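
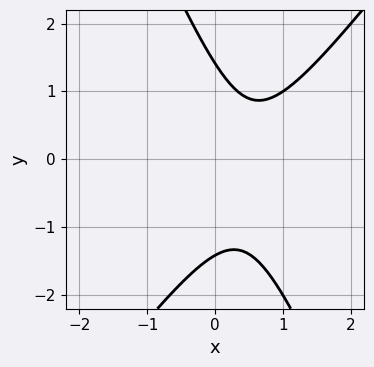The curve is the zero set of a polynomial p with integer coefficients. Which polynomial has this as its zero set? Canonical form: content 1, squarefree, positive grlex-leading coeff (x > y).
3*x^2 - x*y - y^2 - 3*x + 2

(a) The degree is 2 — no degree-1 curve has this shape.
(b) Observable constraints: it misses every integer gridline on the x-axis.
(c) Assembling these constraints gives the stated polynomial.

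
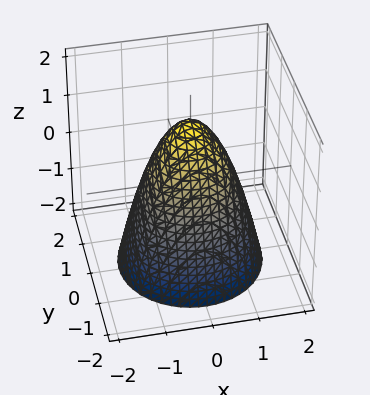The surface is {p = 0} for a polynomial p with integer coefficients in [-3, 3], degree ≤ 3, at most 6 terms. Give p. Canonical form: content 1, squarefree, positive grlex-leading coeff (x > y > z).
3*x^2 + 3*y^2 + 2*z - 3

deg p = 2.
Symmetry: every cross-section ⟂ z is a circle, so x, y appear only via x² + y².
From the axis intercepts and sections: among the integer gridlines, it crosses the y-axis at y ∈ {-1, 1}; the x-axis gridline crossings are at x ∈ {-1, 1}; a circular section at z = -2 has radius between 1 and 2.
The integer polynomial consistent with all of this is the stated p.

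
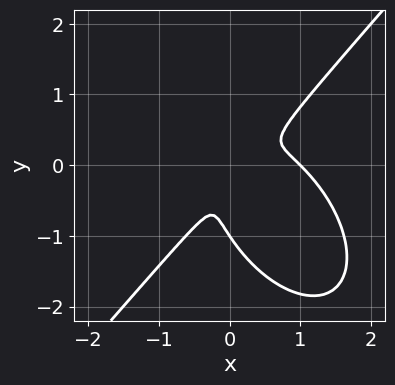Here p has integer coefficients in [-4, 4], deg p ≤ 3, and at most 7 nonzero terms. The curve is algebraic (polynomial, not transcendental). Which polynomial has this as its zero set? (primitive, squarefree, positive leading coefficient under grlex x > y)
1. The degree is 3 — the shape is more complex than any degree-2 curve.
2. Observable constraints: it meets the y-axis at y = -1 (among the integer gridlines); one x-axis crossing is at x = 1.
3. Matching integer coefficients to the picture gives p.

3*x^3 - 2*y^3 - 3*x^2 + 3*x*y - 2*y^2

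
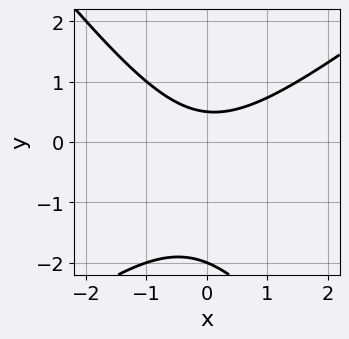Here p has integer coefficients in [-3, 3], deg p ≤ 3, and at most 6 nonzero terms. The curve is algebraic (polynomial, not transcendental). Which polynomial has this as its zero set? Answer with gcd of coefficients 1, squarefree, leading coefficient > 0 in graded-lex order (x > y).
First, deg p = 2.
Then, observable constraints: the curve avoids every integer x-axis point in the box; one y-axis crossing is at y = -2.
Finally, matching integer coefficients to the picture gives p.

2*x^2 - x*y - 2*y^2 - 3*y + 2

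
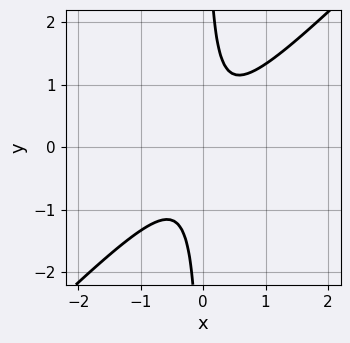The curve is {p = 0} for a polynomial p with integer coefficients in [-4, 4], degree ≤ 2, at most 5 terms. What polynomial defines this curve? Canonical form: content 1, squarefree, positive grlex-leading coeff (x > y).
First, deg p = 2.
Next, reading off the gridlines: it misses every integer gridline on the x-axis; no y-intercept at any integer in the box.
Finally, assembling these constraints gives the stated polynomial.

3*x^2 - 3*x*y + 1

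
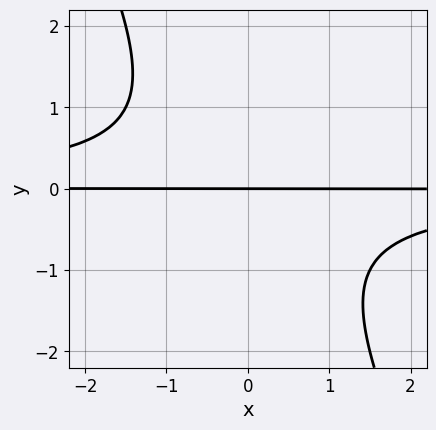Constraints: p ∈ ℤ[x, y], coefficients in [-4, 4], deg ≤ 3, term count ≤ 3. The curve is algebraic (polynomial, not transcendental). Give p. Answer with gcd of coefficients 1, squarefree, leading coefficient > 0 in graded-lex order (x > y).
deg p = 3. The shape is more complex than any degree-2 curve.
Checking where it meets the axes: the visible x-axis segment lies entirely on the curve; one y-axis crossing is at y = 0.
Assembling these constraints gives the stated polynomial.

2*x*y^2 + y^3 + 2*y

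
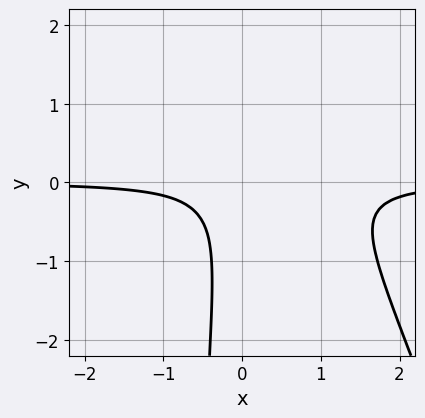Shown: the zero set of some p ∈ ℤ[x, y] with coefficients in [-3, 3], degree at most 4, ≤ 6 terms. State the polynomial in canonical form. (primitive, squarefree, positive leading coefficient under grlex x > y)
3*x^2*y + x*y^2 - 3*x*y + y^2 + 1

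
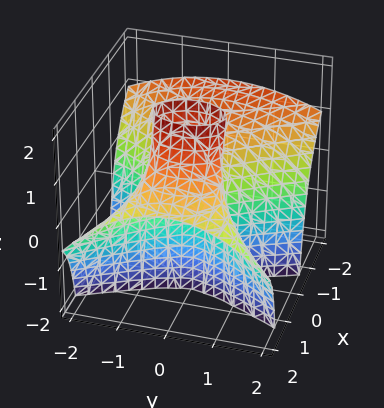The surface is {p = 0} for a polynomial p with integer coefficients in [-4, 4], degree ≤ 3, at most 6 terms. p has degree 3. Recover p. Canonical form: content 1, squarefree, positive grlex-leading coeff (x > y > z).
(a) Degree: the shape is more complex than any degree-2 surface, so deg p = 3.
(b) Checking where it meets the axes: it crosses the y-axis at the gridline y = 0; it meets the x-axis at x = 0 (among the integer gridlines); every point of the z-axis in the box is on the surface.
(c) Together with the visible shape, these determine p as stated.

x^3 + 3*x^2*z - 3*x^2 - 2*x*z + 2*y^2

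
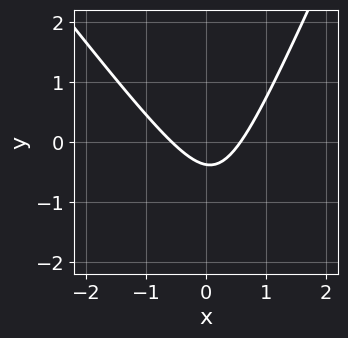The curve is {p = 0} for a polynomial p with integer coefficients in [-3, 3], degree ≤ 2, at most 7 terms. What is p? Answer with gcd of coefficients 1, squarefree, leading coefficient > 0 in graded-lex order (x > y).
(a) The degree is 2 — the shape is more complex than any degree-1 curve.
(b) Putting this together gives p.

3*x^2 + x*y - y^2 - 3*y - 1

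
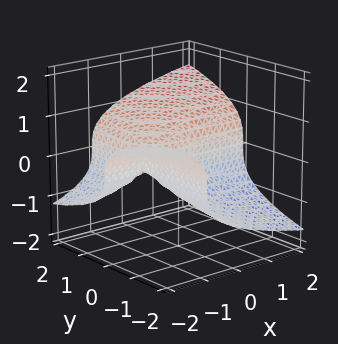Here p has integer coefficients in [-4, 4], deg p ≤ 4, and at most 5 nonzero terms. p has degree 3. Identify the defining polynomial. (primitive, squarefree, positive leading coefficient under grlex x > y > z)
3*z^3 - 2*x*y - 2*y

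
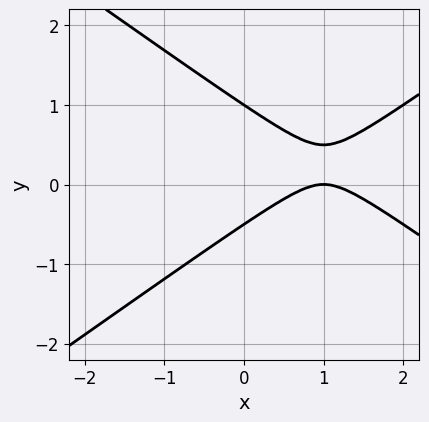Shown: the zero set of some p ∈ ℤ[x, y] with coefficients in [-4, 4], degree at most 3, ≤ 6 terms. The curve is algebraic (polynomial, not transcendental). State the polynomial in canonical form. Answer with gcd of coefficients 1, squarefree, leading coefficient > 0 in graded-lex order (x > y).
(a) The degree is 2 — the shape is more complex than any degree-1 curve.
(b) From the visible intercepts: one x-axis crossing is at x = 1; it meets the y-axis at y = 1 (among the integer gridlines).
(c) Assembling these constraints gives the stated polynomial.

x^2 - 2*y^2 - 2*x + y + 1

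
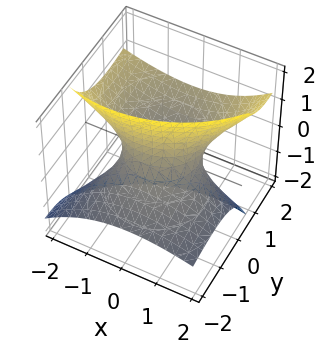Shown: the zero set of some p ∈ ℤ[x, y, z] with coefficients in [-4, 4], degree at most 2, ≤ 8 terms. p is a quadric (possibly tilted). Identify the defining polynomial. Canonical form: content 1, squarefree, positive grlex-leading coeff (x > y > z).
x^2 + x*z + y^2 - 3*y*z - z^2 - 1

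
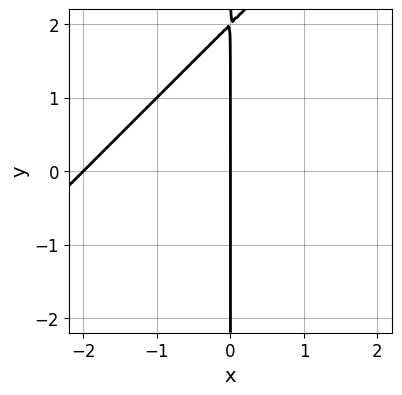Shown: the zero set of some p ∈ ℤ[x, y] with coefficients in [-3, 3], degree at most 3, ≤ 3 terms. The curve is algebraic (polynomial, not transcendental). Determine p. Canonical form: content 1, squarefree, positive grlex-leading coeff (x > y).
x^2 - x*y + 2*x

(a) Degree: no degree-1 curve has this shape, so deg p = 2.
(b) Reading off the gridlines: the x-axis gridline crossings are at x ∈ {-2, 0}; every point of the y-axis in the box is on the curve.
(c) Together with the visible shape, these determine p as stated.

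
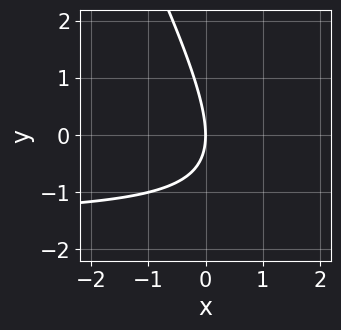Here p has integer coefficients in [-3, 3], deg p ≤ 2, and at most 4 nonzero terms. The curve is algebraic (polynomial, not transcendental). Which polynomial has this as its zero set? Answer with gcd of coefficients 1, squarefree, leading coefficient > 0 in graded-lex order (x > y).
2*x*y + y^2 + 3*x

The degree is 2 — a generic line meets the curve in up to 2 points.
From the axis intercepts and sections: it crosses the x-axis at the gridline x = 0; it meets the y-axis at y = 0 (among the integer gridlines).
Solving for integer coefficients yields p as stated.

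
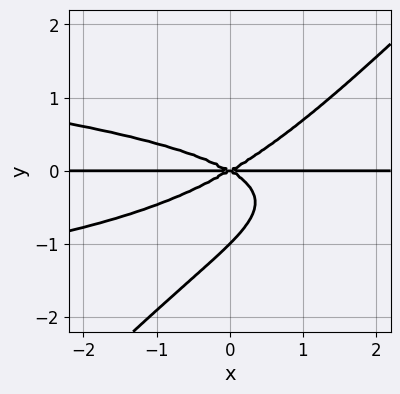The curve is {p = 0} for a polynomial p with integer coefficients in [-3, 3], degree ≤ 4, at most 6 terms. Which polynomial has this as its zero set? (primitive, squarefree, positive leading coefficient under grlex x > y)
(a) Degree: no degree-3 curve has this shape, so deg p = 4.
(b) Observable constraints: the visible x-axis segment lies entirely on the curve; among the integer gridlines, it crosses the y-axis at y ∈ {-1, 0}.
(c) The integer polynomial consistent with all of this is the stated p.

3*x*y^3 - 3*y^4 + x^2*y - 3*y^3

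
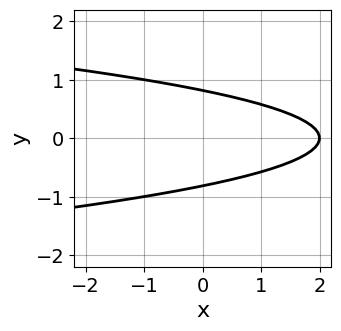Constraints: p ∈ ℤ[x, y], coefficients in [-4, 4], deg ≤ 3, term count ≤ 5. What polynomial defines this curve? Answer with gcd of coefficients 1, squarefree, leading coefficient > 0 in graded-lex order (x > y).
3*y^2 + x - 2

deg p = 2. No degree-1 curve has this shape.
Symmetries: the y ↦ −y reflection is a symmetry, so y appears only in even powers.
Against the integer gridlines: it meets the x-axis at x = 2 (among the integer gridlines).
Assembling these constraints gives the stated polynomial.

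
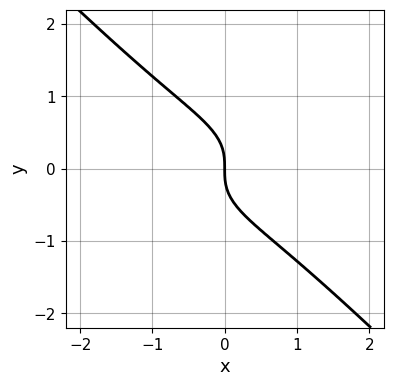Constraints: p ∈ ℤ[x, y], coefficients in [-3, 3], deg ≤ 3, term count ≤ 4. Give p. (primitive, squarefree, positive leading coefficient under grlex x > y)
1. The degree is 3 — a generic line meets the curve in up to 3 points.
2. Checking where it meets the axes: it meets the x-axis at x = 0 (among the integer gridlines); it meets the y-axis at y = 0 (among the integer gridlines).
3. Fitting integer coefficients to these (and the overall shape) gives p.

x^3 + 2*x*y^2 + 3*y^3 + 2*x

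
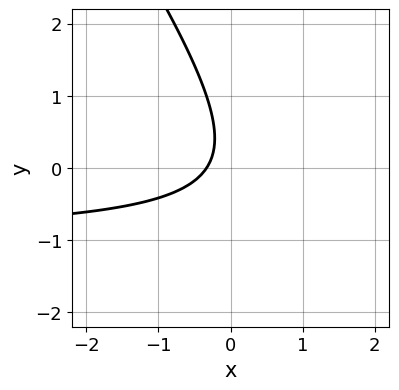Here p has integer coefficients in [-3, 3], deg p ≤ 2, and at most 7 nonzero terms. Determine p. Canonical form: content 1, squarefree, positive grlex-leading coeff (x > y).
(a) The degree is 2 — a generic line meets the curve in up to 2 points.
(b) From the axis intercepts and sections: no y-intercept at any integer in the box.
(c) Matching integer coefficients to the picture gives p.

3*x*y + 2*y^2 + 3*x - y + 1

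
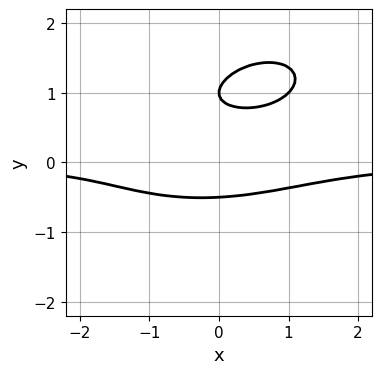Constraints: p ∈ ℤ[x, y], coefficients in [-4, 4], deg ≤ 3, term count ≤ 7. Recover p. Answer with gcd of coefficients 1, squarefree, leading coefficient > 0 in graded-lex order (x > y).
x^2*y - x*y^2 + 2*y^3 - 3*y^2 + 1

1. Degree: no degree-2 curve has this shape, so deg p = 3.
2. Checking where it meets the axes: it crosses the y-axis at the gridline y = 1; the curve avoids every integer x-axis point in the box.
3. Together with the visible shape, these determine p as stated.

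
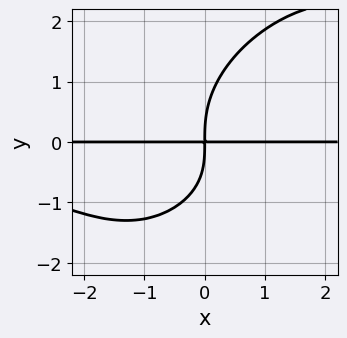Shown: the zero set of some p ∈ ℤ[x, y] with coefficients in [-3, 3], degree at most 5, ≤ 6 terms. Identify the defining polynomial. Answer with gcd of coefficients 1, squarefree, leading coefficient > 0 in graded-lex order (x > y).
x^2*y^2 - x*y^3 + y^4 - x*y^2 - 3*x*y

1. deg p = 4. The shape is more complex than any degree-3 curve.
2. Observable constraints: every point of the x-axis in the box is on the curve.
3. Solving for integer coefficients yields p as stated.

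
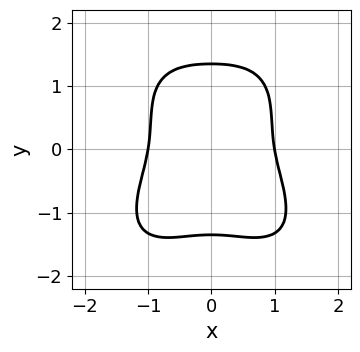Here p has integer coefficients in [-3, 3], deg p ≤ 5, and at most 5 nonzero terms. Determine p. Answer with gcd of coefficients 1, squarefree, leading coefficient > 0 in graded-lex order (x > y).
(a) deg p = 4. No degree-3 curve has this shape.
(b) Symmetries: mirror symmetry x ↦ −x ⇒ only even powers of x.
(c) Against the integer gridlines: among the integer gridlines, it crosses the x-axis at x ∈ {-1, 1}.
(d) Assembling these constraints gives the stated polynomial.

3*x^4 + 2*y^4 + 2*x^2*y - 2*y^2 - 3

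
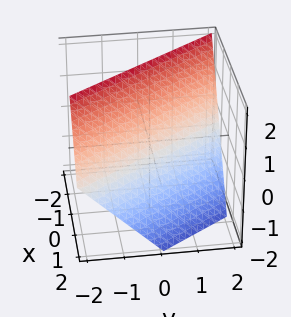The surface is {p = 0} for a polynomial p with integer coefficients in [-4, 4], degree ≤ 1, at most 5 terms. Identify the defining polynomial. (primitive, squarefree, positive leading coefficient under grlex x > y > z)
deg p = 1. Every cross-section is a straight line — this is a plane.
Observable constraints: one y-axis crossing is at y = 1; it meets the z-axis at z = 1 (among the integer gridlines).
Fitting integer coefficients to these (and the overall shape) gives p.

3*x + 2*y + 2*z - 2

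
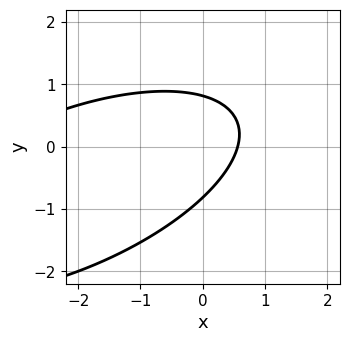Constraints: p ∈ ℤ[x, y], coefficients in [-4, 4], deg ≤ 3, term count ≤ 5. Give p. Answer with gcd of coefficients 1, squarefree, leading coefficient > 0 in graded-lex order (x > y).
First, degree: no degree-1 curve has this shape, so deg p = 2.
Finally, putting this together gives p.

x^2 - 2*x*y + 3*y^2 + 3*x - 2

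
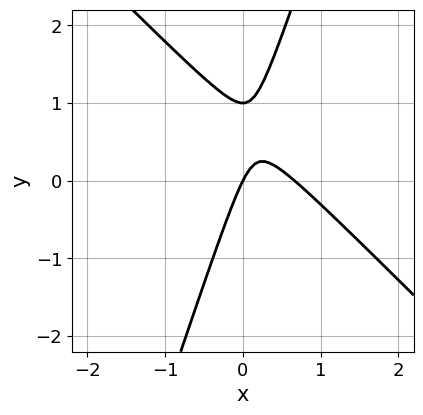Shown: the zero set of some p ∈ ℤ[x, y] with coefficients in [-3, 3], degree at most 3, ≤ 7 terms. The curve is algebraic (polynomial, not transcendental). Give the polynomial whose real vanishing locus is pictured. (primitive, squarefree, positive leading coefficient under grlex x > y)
3*x^2 + 2*x*y - y^2 - 2*x + y

First, the degree is 2 — the shape is more complex than any degree-1 curve.
Next, observable constraints: it meets the x-axis at x = 0 (among the integer gridlines); the y-axis gridline crossings are at y ∈ {0, 1}.
Finally, fitting integer coefficients to these (and the overall shape) gives p.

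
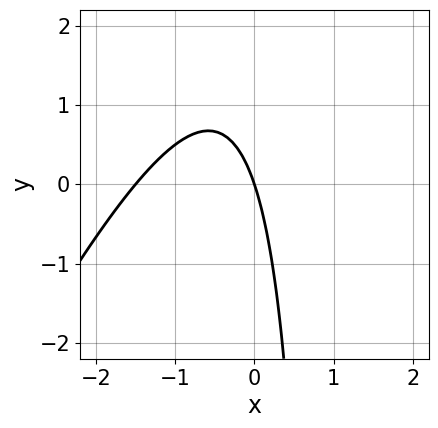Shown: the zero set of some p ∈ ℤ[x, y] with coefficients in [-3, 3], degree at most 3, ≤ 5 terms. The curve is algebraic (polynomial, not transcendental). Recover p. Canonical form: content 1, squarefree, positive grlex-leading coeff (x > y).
2*x^2 - x*y + 3*x + y

First, deg p = 2.
Then, from the visible intercepts: one y-axis crossing is at y = 0; it crosses the x-axis at the gridline x = 0.
Finally, putting this together gives p.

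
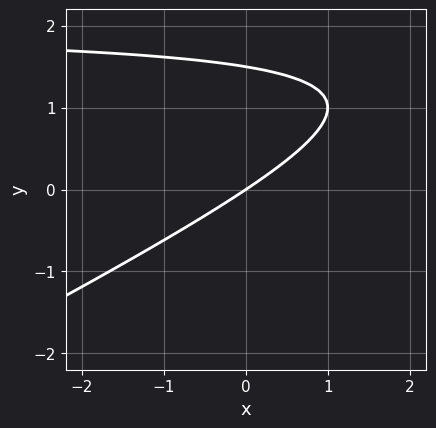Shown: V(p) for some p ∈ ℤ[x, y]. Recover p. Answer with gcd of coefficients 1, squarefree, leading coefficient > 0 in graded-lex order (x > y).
x*y - 2*y^2 - 2*x + 3*y

First, degree: a generic line meets the curve in up to 2 points, so deg p = 2.
Next, observable constraints: one y-axis crossing is at y = 0; it meets the x-axis at x = 0 (among the integer gridlines).
Finally, putting this together gives p.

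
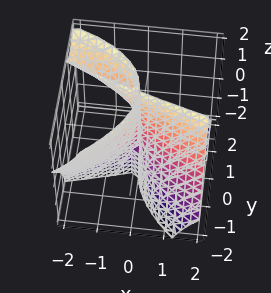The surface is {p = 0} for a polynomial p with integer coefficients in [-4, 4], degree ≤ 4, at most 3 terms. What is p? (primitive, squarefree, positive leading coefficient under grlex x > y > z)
First, I count 2 distinct pieces. Treating them together as one polynomial.
Then, degree: a generic line meets the surface in up to 3 points, so deg p = 3.
Then, against the integer gridlines: one x-axis crossing is at x = 0; one y-axis crossing is at y = 0; the visible z-axis segment lies entirely on the surface.
Finally, these observations pin down the coefficients.

3*x*y*z + 2*y^3 + 2*x^2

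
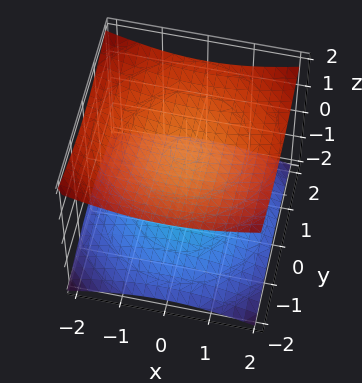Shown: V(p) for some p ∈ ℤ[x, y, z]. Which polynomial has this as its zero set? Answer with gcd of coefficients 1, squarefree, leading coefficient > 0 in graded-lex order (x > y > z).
I count 2 distinct pieces. They look like related sheets of one shape, so recover p as a whole.
The degree is 2 — two separate bowl-shaped sheets opening away from each other; a quadric.
Symmetry: the surface is invariant under rotation about z: p = q(x² + y², z); the z ↦ −z reflection is a symmetry, so z appears only in even powers.
Against the integer gridlines: it misses every integer gridline on the x-axis; no y-intercept at any integer in the box.
Solving for integer coefficients yields p as stated. Check: (0, 0, 1) on the z-axis lies on the surface, and p(0, 0, 1) = 0. ✓

x^2 + y^2 - 3*z^2 + 3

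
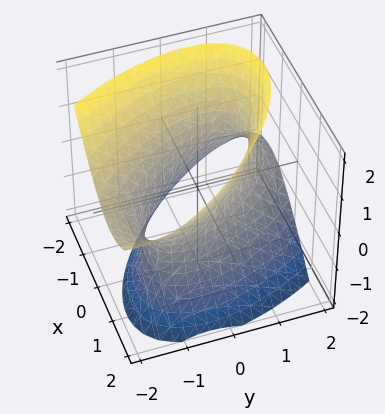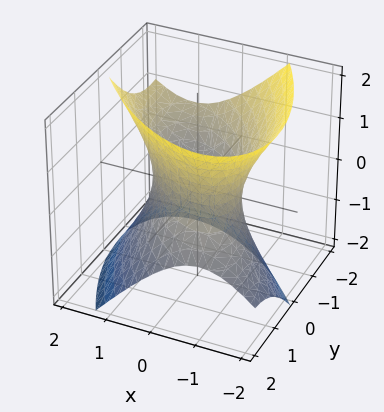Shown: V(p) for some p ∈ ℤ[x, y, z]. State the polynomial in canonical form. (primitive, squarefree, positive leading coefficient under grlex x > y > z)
3*x^2 + 3*x*y + 2*y^2 + 2*y*z - 2*z^2 - 3

1. deg p = 2. A generic line meets the surface in up to 2 points.
2. Checking where it meets the axes: the x-axis gridline crossings are at x ∈ {-1, 1}; the surface avoids every integer z-axis point in the box.
3. Fitting integer coefficients to these (and the overall shape) gives p.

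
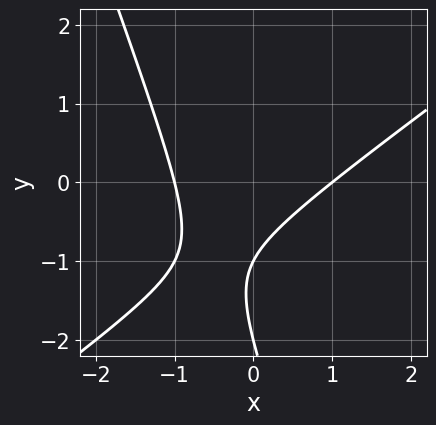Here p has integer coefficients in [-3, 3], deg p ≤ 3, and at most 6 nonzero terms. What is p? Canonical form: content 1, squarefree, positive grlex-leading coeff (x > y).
2*x^2 - 2*x*y - y^2 - 3*y - 2

First, the degree is 2 — no degree-1 curve has this shape.
Next, from the axis intercepts and sections: the y-axis gridline crossings are at y ∈ {-2, -1}; among the integer gridlines, it crosses the x-axis at x ∈ {-1, 1}.
Finally, putting this together gives p.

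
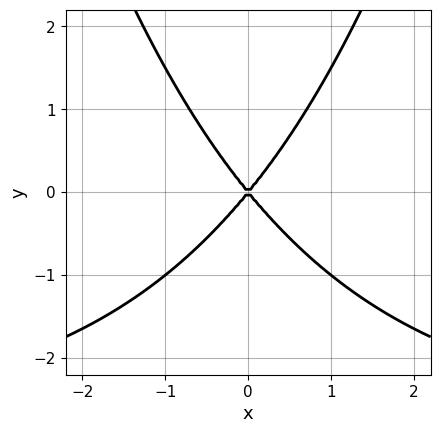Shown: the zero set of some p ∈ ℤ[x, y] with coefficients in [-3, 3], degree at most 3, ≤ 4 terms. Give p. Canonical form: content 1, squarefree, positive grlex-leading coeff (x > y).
First, the degree is 3 — the shape is more complex than any degree-2 curve.
Then, symmetries: mirror symmetry x ↦ −x ⇒ only even powers of x.
Then, from the axis intercepts and sections: one y-axis crossing is at y = 0; it crosses the x-axis at the gridline x = 0.
Finally, fitting integer coefficients to these (and the overall shape) gives p.

x^2*y + 3*x^2 - 2*y^2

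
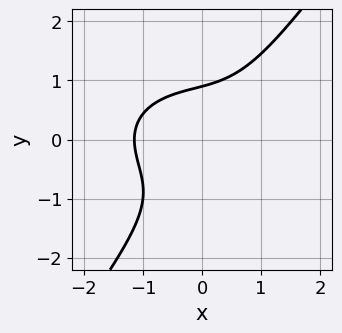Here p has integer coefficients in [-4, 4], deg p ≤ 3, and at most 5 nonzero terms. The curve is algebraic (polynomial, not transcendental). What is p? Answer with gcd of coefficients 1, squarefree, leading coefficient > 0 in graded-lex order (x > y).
2*x^3 + 3*x*y^2 - 3*y^3 - y^2 + 3

1. The degree is 3 — the shape is more complex than any degree-2 curve.
2. Solving for integer coefficients yields p as stated.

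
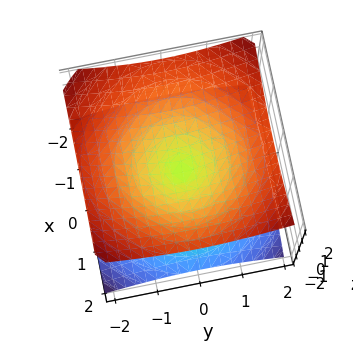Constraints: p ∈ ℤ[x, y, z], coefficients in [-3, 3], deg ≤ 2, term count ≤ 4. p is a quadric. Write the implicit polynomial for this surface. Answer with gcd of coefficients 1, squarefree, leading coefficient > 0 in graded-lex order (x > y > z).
1. The degree is 2 — two nappes meeting at a single point; a quadric.
2. Symmetries: it's symmetric under z → −z, forcing even powers of z; the surface is invariant under rotation about z: p = q(x² + y², z).
3. From the axis intercepts and sections: it crosses the y-axis at the gridline y = 0; it crosses the x-axis at the gridline x = 0; it meets the z-axis at z = 0 (among the integer gridlines); a circular section at z = -1 has radius between 1 and 2.
4. The integer polynomial consistent with all of this is the stated p.

x^2 + y^2 - 2*z^2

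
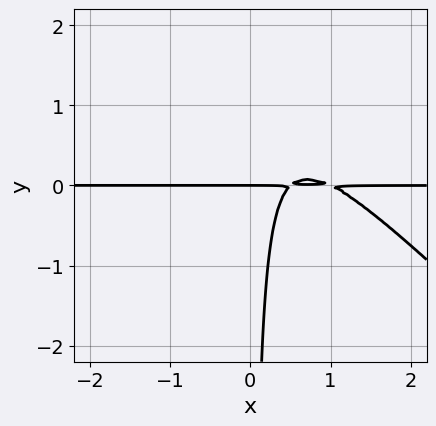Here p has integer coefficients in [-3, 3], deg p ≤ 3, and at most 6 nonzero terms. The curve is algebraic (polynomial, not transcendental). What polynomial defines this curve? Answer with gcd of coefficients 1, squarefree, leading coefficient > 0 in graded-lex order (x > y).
2*x^2*y + 2*x*y^2 - 3*x*y + y

First, deg p = 3. The shape is more complex than any degree-2 curve.
Next, observable constraints: the visible x-axis segment lies entirely on the curve; one y-axis crossing is at y = 0.
Finally, together with the visible shape, these determine p as stated.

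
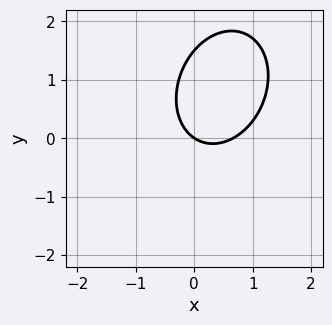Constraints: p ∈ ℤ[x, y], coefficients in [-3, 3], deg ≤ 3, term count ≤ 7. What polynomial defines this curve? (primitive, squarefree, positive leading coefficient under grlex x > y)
First, deg p = 2. A generic line meets the curve in up to 2 points.
Then, against the integer gridlines: it crosses the y-axis at the gridline y = 0; one x-axis crossing is at x = 0.
Finally, assembling these constraints gives the stated polynomial.

3*x^2 - x*y + 2*y^2 - 2*x - 3*y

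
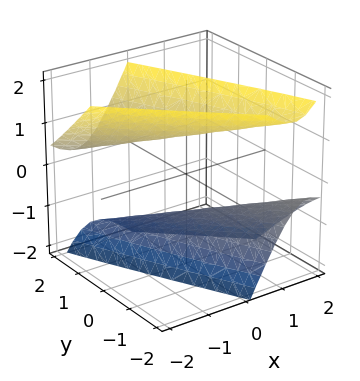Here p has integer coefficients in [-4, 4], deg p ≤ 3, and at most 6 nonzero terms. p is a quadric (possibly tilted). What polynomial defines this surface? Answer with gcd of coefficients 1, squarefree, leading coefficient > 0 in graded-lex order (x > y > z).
2*x^2 + 3*x*y + x*z + y^2 - z^2 + 1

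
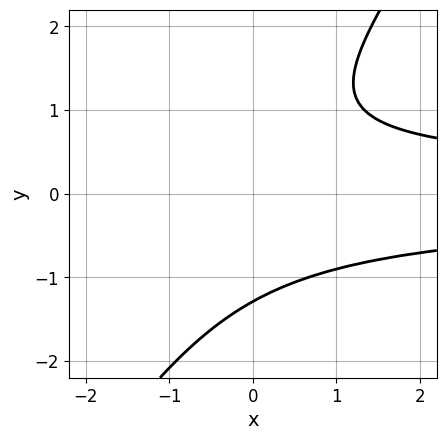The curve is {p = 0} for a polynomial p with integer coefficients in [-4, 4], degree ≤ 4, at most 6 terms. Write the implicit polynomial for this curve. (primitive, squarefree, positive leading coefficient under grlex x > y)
deg p = 3. No degree-2 curve has this shape.
From the axis intercepts and sections: no x-intercept at any integer in the box.
These observations pin down the coefficients.

3*x*y^2 - 2*y^3 + y - 3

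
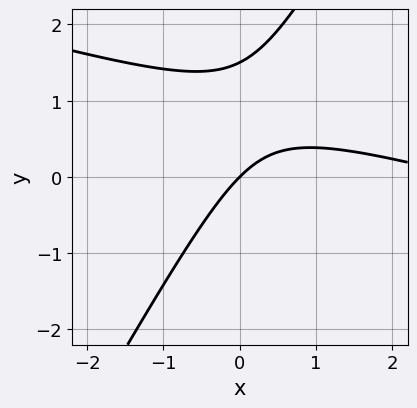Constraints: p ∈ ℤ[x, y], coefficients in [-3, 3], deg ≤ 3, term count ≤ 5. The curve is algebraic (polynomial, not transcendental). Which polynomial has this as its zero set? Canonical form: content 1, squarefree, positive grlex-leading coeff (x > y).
x^2 + 3*x*y - 2*y^2 - 3*x + 3*y

First, degree: a generic line meets the curve in up to 2 points, so deg p = 2.
Then, reading off the gridlines: one y-axis crossing is at y = 0; one x-axis crossing is at x = 0.
Finally, together with the visible shape, these determine p as stated.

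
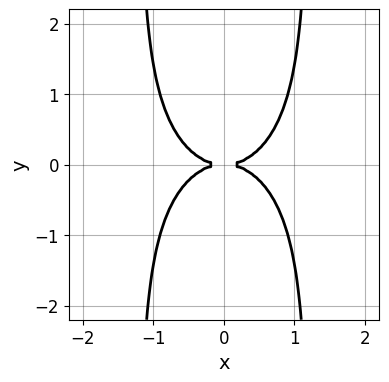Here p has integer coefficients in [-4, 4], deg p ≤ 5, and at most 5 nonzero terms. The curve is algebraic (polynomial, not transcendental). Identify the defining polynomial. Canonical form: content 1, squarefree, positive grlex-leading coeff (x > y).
deg p = 4. The shape is more complex than any degree-3 curve.
Symmetries: mirror symmetry y ↦ −y ⇒ only even powers of y; the x ↦ −x reflection is a symmetry, so x appears only in even powers.
Observable constraints: one y-axis crossing is at y = 0; one x-axis crossing is at x = 0.
Fitting integer coefficients to these (and the overall shape) gives p.

2*x^4 + 2*x^2*y^2 - 3*y^2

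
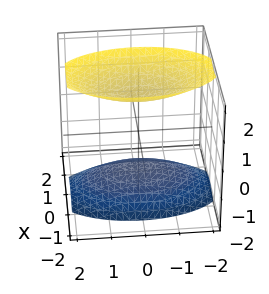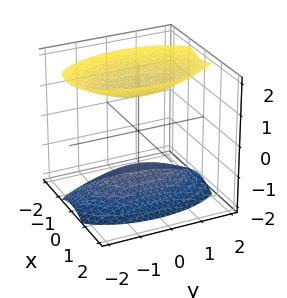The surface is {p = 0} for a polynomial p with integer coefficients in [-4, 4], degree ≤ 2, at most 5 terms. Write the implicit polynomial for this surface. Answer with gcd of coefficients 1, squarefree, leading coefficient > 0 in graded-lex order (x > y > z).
First, the picture has 2 separate pieces. They look like related sheets of one shape, so recover p as a whole.
Next, degree: two sheets facing apart; a quadric, so deg p = 2.
Next, symmetries: mirror symmetry x ↦ −x ⇒ only even powers of x; the y ↦ −y reflection is a symmetry, so y appears only in even powers; the z ↦ −z reflection is a symmetry, so z appears only in even powers.
Next, from the axis intercepts and sections: the surface avoids every integer y-axis point in the box; the surface avoids every integer x-axis point in the box.
Finally, matching integer coefficients to the picture gives p.

3*x^2 + y^2 - 2*z^2 + 3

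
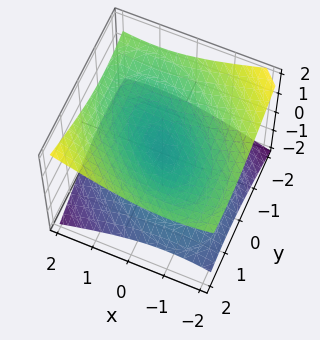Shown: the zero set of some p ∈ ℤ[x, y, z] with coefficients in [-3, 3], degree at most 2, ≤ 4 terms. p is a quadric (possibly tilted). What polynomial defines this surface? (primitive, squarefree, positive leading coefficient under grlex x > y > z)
x^2 + x*y + y^2 - 3*z^2

(a) The degree is 2 — a generic line meets the surface in up to 2 points.
(b) Checking where it meets the axes: it crosses the y-axis at the gridline y = 0; one x-axis crossing is at x = 0; one z-axis crossing is at z = 0.
(c) The integer polynomial consistent with all of this is the stated p.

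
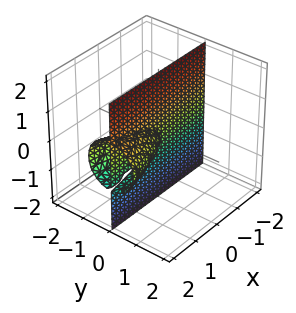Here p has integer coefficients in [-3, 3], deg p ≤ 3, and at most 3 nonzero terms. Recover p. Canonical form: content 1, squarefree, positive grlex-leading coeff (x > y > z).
3*y^3 + 3*y*z^2 - x*y

1. The picture has 2 separate pieces. Treating them together as one polynomial.
2. The degree is 3 — no degree-2 surface has this shape.
3. Against the integer gridlines: the visible x-axis segment lies entirely on the surface; it meets the y-axis at y = 0 (among the integer gridlines); every point of the z-axis in the box is on the surface.
4. The integer polynomial consistent with all of this is the stated p.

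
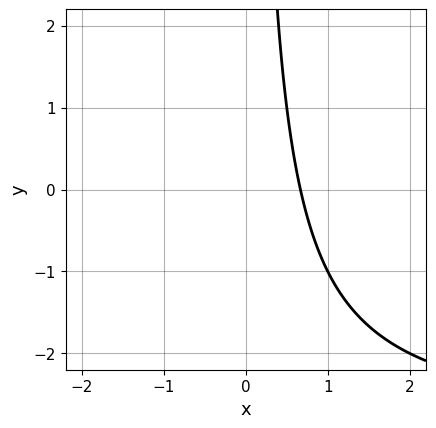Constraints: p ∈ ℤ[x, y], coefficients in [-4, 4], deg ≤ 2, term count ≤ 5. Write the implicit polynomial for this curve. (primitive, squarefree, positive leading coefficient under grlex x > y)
1. The degree is 2 — no degree-1 curve has this shape.
2. From the axis intercepts and sections: no y-intercept at any integer in the box.
3. Assembling these constraints gives the stated polynomial.

x*y + 3*x - 2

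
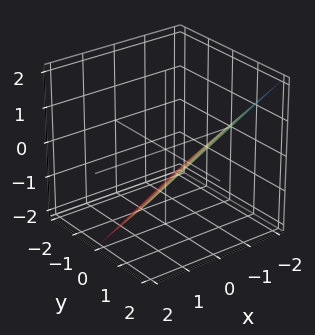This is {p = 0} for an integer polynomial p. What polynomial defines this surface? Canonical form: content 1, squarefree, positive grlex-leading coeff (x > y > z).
x - 2*y + 2*z + 2

1. Degree: the surface is flat (a plane), so deg p = 1.
2. Reading off the gridlines: it crosses the x-axis at the gridline x = -2; it crosses the y-axis at the gridline y = 1; it meets the z-axis at z = -1 (among the integer gridlines).
3. Fitting integer coefficients to these (and the overall shape) gives p.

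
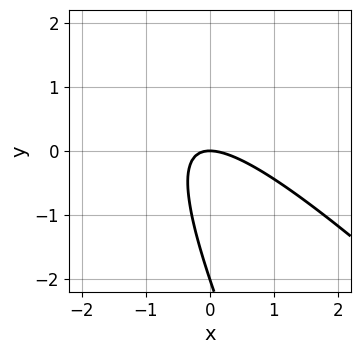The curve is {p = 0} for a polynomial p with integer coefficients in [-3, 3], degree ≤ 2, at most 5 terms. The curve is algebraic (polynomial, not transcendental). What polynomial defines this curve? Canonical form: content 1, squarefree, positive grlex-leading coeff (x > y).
2*x^2 + 3*x*y + y^2 + 2*y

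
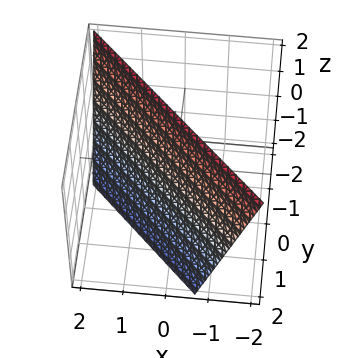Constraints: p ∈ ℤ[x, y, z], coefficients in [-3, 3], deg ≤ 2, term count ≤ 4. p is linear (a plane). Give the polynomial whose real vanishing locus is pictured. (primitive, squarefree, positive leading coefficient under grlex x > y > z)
deg p = 1.
Checking where it meets the axes: it meets the z-axis at z = 2 (among the integer gridlines).
Putting this together gives p.

3*x + 3*y + z - 2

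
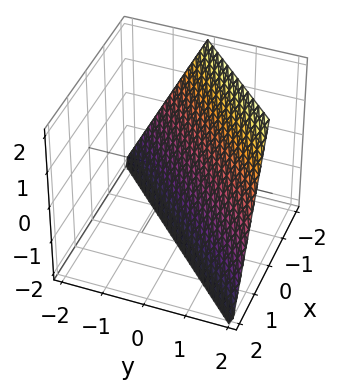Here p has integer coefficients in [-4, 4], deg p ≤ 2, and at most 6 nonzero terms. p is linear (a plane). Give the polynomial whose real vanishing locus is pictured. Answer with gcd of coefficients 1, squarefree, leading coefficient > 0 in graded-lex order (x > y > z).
The degree is 1 — the surface is flat (a plane).
From the axis intercepts and sections: one y-axis crossing is at y = 1; it crosses the x-axis at the gridline x = -1; it crosses the z-axis at the gridline z = -2.
Assembling these constraints gives the stated polynomial.

2*x - 2*y + z + 2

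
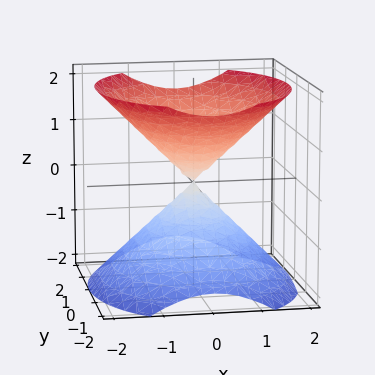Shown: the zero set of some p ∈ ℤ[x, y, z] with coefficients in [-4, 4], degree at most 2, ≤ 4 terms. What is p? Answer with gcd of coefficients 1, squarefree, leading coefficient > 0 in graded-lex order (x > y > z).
3*x^2 + 2*y^2 - 3*z^2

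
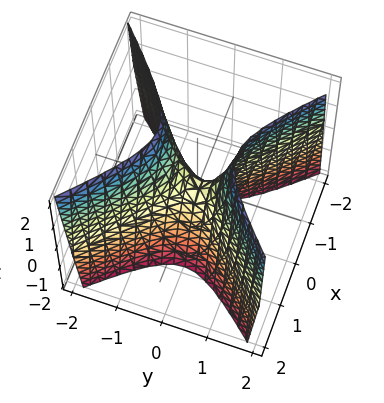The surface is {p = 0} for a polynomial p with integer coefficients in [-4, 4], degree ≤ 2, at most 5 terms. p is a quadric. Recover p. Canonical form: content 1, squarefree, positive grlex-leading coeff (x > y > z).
3*x^2 - 3*y^2 + z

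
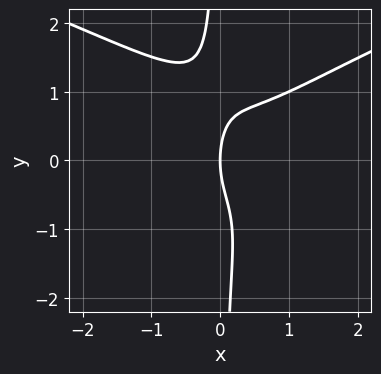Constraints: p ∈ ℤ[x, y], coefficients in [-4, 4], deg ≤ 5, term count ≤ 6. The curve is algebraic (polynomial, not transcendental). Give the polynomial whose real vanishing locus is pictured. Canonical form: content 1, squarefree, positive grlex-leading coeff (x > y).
(a) deg p = 4. The shape is more complex than any degree-3 curve.
(b) Against the integer gridlines: it crosses the x-axis at the gridline x = 0; it meets the y-axis at y = 0 (among the integer gridlines).
(c) Matching integer coefficients to the picture gives p.

3*x*y^3 - 3*x^3 + 2*x^2 + y^2 - 3*x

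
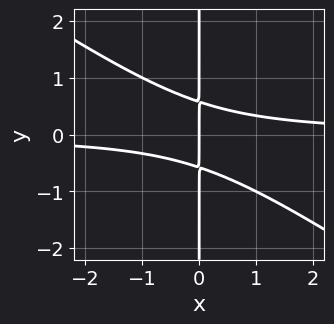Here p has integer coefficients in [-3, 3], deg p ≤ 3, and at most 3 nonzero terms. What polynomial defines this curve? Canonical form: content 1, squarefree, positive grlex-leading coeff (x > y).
2*x^2*y + 3*x*y^2 - x

(a) deg p = 3. A generic line meets the curve in up to 3 points.
(b) Against the integer gridlines: it meets the x-axis at x = 0 (among the integer gridlines); the visible y-axis segment lies entirely on the curve.
(c) Matching integer coefficients to the picture gives p.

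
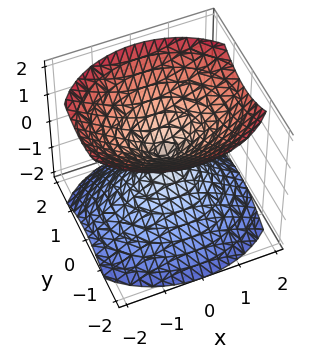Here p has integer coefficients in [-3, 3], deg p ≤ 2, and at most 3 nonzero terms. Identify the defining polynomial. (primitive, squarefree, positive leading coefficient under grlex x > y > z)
2*x^2 + 3*y^2 - 3*z^2

1. There are 2 components. They look like related sheets of one shape, so recover p as a whole.
2. deg p = 2. Two nappes meeting at a single point; a quadric.
3. Symmetries: the z ↦ −z reflection is a symmetry, so z appears only in even powers; the x ↦ −x reflection is a symmetry, so x appears only in even powers; it's symmetric under y → −y, forcing even powers of y.
4. From the visible intercepts: one y-axis crossing is at y = 0; one x-axis crossing is at x = 0.
5. Matching integer coefficients to the picture gives p.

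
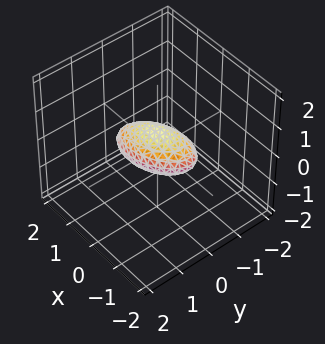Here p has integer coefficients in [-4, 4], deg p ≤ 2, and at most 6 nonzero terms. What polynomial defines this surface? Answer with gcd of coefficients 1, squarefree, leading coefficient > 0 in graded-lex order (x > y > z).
x^2 - x*y + 2*y^2 + 3*z^2 - 1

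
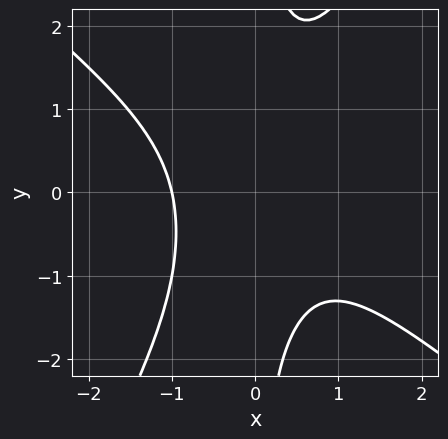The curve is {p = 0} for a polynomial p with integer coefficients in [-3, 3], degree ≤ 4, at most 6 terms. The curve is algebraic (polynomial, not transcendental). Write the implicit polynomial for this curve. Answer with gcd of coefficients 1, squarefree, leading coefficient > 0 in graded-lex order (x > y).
3*x^3 + 2*x^2*y - 2*x*y^2 + 3

deg p = 3. The shape is more complex than any degree-2 curve.
From the visible intercepts: no y-intercept at any integer in the box; it meets the x-axis at x = -1 (among the integer gridlines).
Fitting integer coefficients to these (and the overall shape) gives p.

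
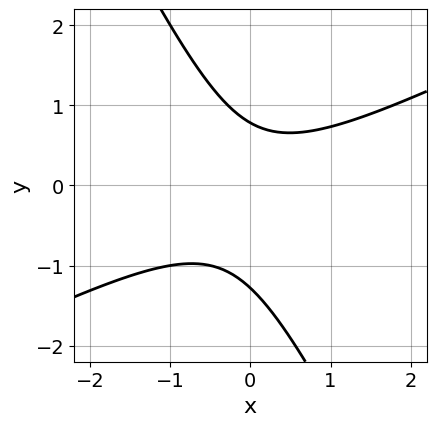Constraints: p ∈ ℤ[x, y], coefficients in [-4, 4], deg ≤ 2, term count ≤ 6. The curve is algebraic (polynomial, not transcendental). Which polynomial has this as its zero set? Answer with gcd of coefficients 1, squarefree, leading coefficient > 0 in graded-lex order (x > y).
2*x^2 - 3*x*y - 2*y^2 - y + 2

Degree: the shape is more complex than any degree-1 curve, so deg p = 2.
Against the integer gridlines: it misses every integer gridline on the x-axis.
These observations pin down the coefficients.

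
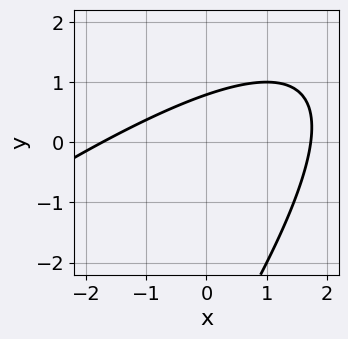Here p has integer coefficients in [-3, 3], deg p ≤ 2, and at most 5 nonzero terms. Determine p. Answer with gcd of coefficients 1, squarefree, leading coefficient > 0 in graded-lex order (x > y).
(a) The degree is 2 — the shape is more complex than any degree-1 curve.
(b) Matching integer coefficients to the picture gives p.

x^2 - 2*x*y + y^2 + 3*y - 3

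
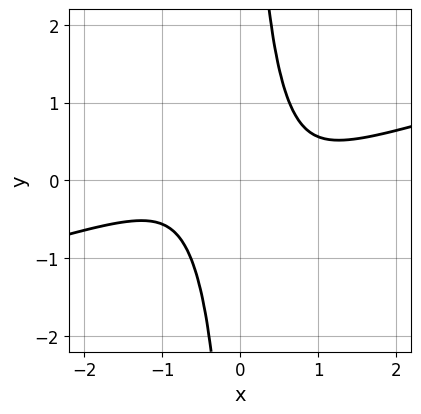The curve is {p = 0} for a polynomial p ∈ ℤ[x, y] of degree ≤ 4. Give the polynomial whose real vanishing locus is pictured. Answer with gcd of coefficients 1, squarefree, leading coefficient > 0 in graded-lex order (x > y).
1. The degree is 4 — no degree-3 curve has this shape.
2. From the axis intercepts and sections: no y-intercept at any integer in the box; no x-intercept at any integer in the box.
3. The integer polynomial consistent with all of this is the stated p.

x^4 - 3*x^3*y - x^2*y^2 + 1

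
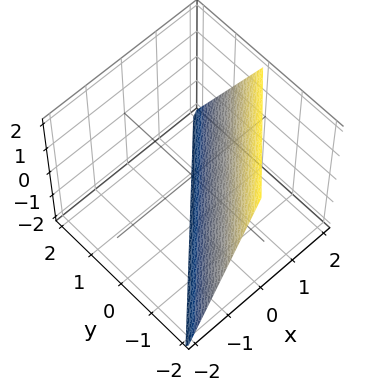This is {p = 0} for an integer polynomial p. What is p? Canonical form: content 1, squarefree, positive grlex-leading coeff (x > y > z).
2*x - 2*y - z - 2

deg p = 1. The surface is flat (a plane).
Observable constraints: it crosses the z-axis at the gridline z = -2; one x-axis crossing is at x = 1.
Assembling these constraints gives the stated polynomial. Check: (0, -1, 0) on the y-axis lies on the surface, and p(0, -1, 0) = 0. ✓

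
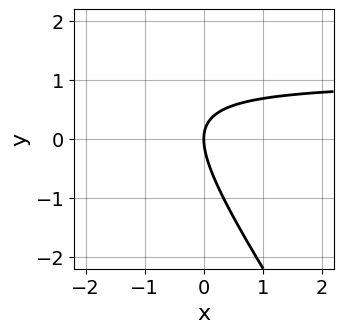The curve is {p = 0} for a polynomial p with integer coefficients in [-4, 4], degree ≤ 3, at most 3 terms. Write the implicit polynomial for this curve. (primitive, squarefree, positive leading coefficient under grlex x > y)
3*x*y + 2*y^2 - 3*x

(a) The degree is 2 — no degree-1 curve has this shape.
(b) Checking where it meets the axes: it crosses the x-axis at the gridline x = 0; one y-axis crossing is at y = 0.
(c) Matching integer coefficients to the picture gives p.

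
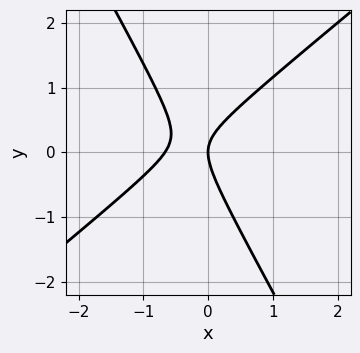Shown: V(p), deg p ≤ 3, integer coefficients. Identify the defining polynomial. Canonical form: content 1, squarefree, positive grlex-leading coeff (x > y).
3*x^2 - 2*x*y - 2*y^2 + 2*x

The degree is 2 — a generic line meets the curve in up to 2 points.
From the visible intercepts: it crosses the y-axis at the gridline y = 0; it meets the x-axis at x = 0 (among the integer gridlines).
Putting this together gives p.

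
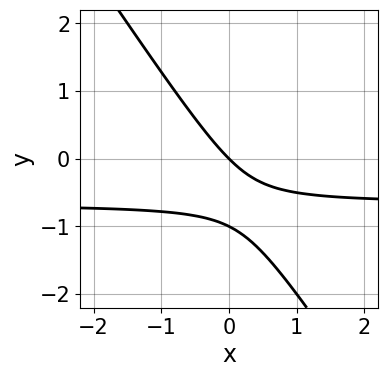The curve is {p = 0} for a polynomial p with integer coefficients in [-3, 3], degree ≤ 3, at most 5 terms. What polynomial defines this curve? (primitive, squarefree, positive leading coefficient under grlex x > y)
(a) The degree is 2 — no degree-1 curve has this shape.
(b) From the visible intercepts: it meets the x-axis at x = 0 (among the integer gridlines); among the integer gridlines, it crosses the y-axis at y ∈ {-1, 0}.
(c) Fitting integer coefficients to these (and the overall shape) gives p.

3*x*y + 2*y^2 + 2*x + 2*y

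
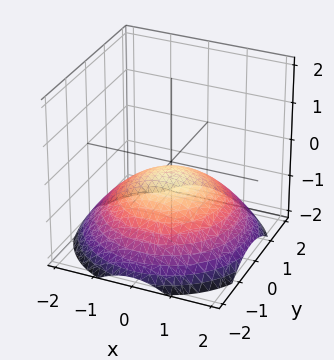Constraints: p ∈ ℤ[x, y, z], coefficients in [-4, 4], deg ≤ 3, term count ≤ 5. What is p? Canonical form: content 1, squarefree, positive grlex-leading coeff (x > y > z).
x^2 + y^2 + 3*z + 1

The degree is 2 — the shape is more complex than any degree-1 surface.
Symmetries: rotational symmetry about the z-axis ⇒ p depends on x, y only through x² + y².
Reading off the gridlines: no x-intercept at any integer in the box; the surface avoids every integer y-axis point in the box.
The integer polynomial consistent with all of this is the stated p.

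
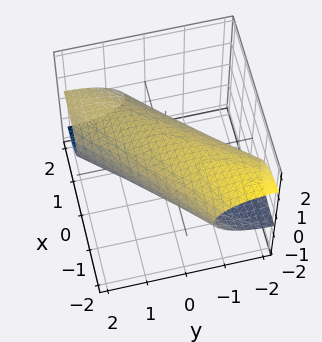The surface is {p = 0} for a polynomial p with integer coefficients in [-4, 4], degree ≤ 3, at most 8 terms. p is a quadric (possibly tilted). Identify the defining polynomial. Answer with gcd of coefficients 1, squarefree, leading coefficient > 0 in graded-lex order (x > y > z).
x^2 - 2*x*y + x*z + y^2 + 3*z^2 - 2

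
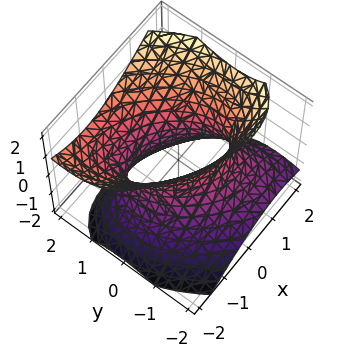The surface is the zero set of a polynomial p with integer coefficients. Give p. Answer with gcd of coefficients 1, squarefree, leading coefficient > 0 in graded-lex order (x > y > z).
x^2 + x*y + y^2 - y*z - z^2 - 1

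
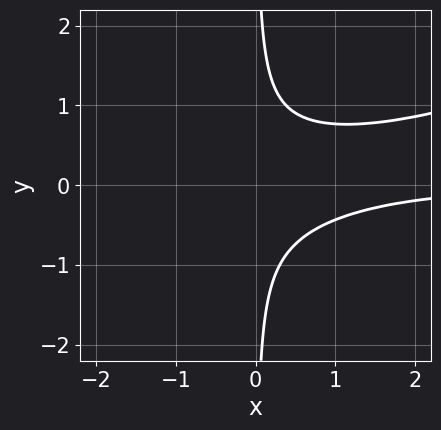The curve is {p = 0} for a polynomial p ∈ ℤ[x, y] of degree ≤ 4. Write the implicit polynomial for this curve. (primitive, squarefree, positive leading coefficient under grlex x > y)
First, the degree is 3 — no degree-2 curve has this shape.
Then, observable constraints: the curve avoids every integer x-axis point in the box; the curve avoids every integer y-axis point in the box.
Finally, the integer polynomial consistent with all of this is the stated p.

x^2*y - 3*x*y^2 + 1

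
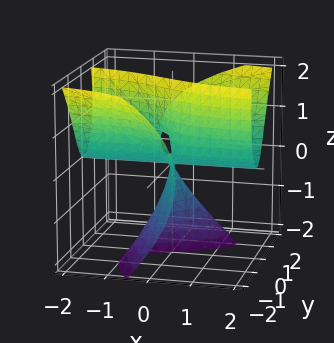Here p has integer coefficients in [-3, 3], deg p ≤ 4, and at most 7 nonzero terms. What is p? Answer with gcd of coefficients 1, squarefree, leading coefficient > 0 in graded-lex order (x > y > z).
deg p = 3.
Observable constraints: every point of the z-axis in the box is on the surface; the visible x-axis segment lies entirely on the surface; it meets the y-axis at y = 0 (among the integer gridlines).
Assembling these constraints gives the stated polynomial.

3*x*y^2 + y^3 - 2*y*z^2 - x*y - 2*x*z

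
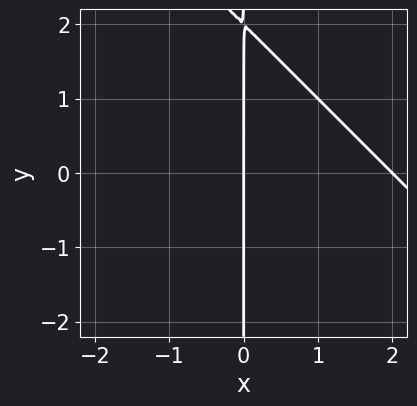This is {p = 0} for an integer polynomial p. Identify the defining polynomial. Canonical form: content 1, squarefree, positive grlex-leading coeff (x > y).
x^2 + x*y - 2*x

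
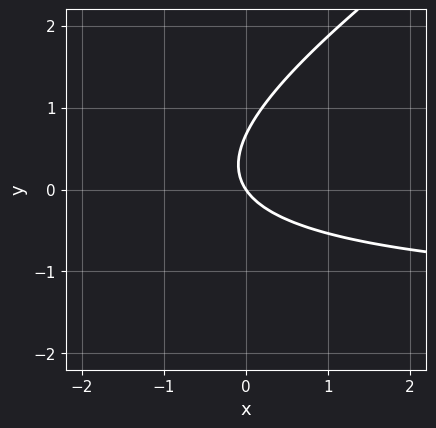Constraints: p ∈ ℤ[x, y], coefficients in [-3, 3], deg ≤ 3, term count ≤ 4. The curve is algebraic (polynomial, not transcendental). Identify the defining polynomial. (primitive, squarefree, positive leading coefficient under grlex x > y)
(a) The degree is 2 — no degree-1 curve has this shape.
(b) From the axis intercepts and sections: one x-axis crossing is at x = 0; it crosses the y-axis at the gridline y = 0.
(c) The integer polynomial consistent with all of this is the stated p.

2*x*y - 3*y^2 + 3*x + 2*y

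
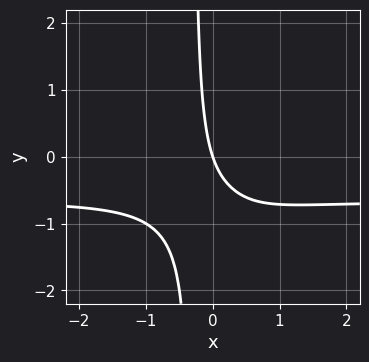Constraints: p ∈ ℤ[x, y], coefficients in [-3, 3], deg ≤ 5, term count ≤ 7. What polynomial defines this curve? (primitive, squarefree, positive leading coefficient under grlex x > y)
First, the degree is 4 — no degree-3 curve has this shape.
Next, checking where it meets the axes: it crosses the y-axis at the gridline y = 0; it meets the x-axis at x = 0 (among the integer gridlines).
Finally, assembling these constraints gives the stated polynomial.

3*x^3*y + 2*x^3 + 3*x*y + 3*x + y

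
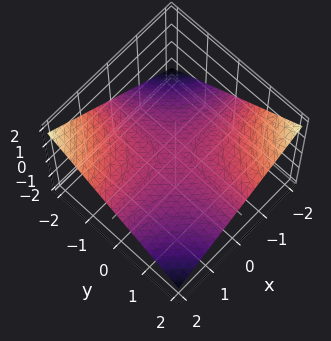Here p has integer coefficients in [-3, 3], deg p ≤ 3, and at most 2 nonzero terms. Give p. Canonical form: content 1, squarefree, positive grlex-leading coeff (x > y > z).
x*y + 3*z

(a) Degree: a saddle surface; a quadric, so deg p = 2.
(b) From the axis intercepts and sections: every point of the y-axis in the box is on the surface; every point of the x-axis in the box is on the surface; it meets the z-axis at z = 0 (among the integer gridlines).
(c) Together with the visible shape, these determine p as stated.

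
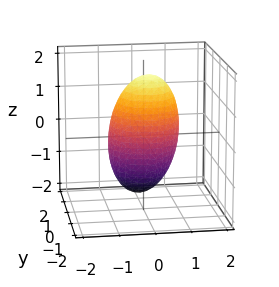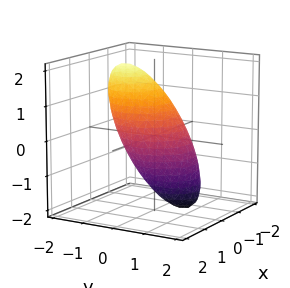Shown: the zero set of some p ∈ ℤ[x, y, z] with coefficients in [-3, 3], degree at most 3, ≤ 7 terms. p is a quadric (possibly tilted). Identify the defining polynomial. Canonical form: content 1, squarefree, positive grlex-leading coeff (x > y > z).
The degree is 2 — a generic line meets the surface in up to 2 points.
From the visible intercepts: among the integer gridlines, it crosses the y-axis at y ∈ {-1, 1}; among the integer gridlines, it crosses the x-axis at x ∈ {-1, 1}.
Fitting integer coefficients to these (and the overall shape) gives p.

2*x^2 + 2*y^2 + 2*y*z + z^2 - 2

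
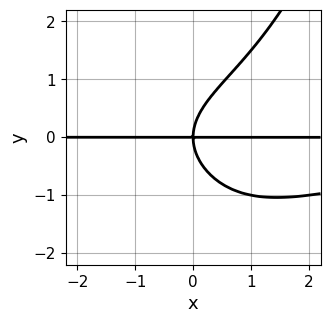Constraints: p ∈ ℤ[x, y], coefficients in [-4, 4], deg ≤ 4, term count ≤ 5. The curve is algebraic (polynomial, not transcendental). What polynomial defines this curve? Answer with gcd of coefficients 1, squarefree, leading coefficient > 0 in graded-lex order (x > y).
deg p = 4.
Observable constraints: it crosses the y-axis at the gridline y = 0; every point of the x-axis in the box is on the curve.
Putting this together gives p.

x^2*y^2 - 2*y^3 + 3*x*y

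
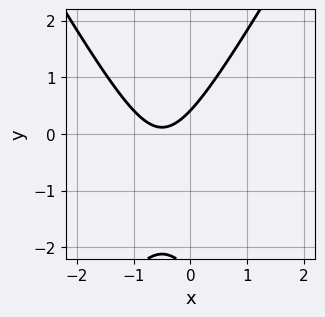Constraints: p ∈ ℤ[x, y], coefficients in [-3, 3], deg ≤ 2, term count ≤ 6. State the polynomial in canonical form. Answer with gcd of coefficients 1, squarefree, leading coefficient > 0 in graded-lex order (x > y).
1. The degree is 2 — the shape is more complex than any degree-1 curve.
2. Reading off the gridlines: it misses every integer gridline on the x-axis.
3. Matching integer coefficients to the picture gives p.

3*x^2 - y^2 + 3*x - 2*y + 1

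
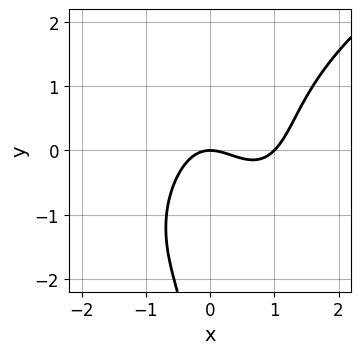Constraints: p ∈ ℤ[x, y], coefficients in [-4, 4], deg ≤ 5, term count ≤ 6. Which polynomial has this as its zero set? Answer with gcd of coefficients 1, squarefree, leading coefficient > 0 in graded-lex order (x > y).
The degree is 4 — a generic line meets the curve in up to 4 points.
Checking where it meets the axes: among the integer gridlines, it crosses the x-axis at x ∈ {0, 1}; it meets the y-axis at y = 0 (among the integer gridlines).
Together with the visible shape, these determine p as stated.

x*y^3 - 3*x^3 + 3*x^2 + 3*y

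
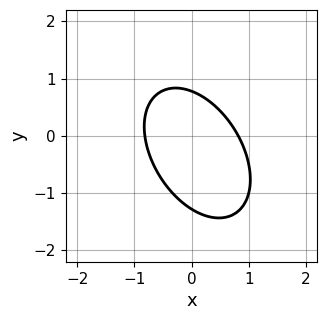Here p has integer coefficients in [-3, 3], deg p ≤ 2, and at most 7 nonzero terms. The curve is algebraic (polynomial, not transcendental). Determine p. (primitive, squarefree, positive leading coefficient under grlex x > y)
3*x^2 + 2*x*y + 2*y^2 + y - 2

First, the degree is 2 — no degree-1 curve has this shape.
Finally, solving for integer coefficients yields p as stated.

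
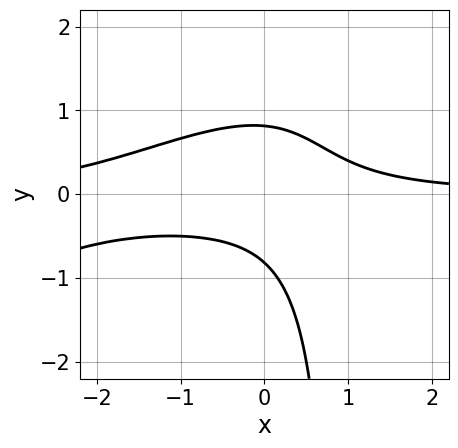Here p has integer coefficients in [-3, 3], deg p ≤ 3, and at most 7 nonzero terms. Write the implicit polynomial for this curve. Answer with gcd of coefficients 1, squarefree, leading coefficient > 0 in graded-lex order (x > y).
2*x^2*y - 3*x*y^2 + 3*x*y + 3*y^2 - 2

First, deg p = 3.
Then, reading off the gridlines: it misses every integer gridline on the x-axis.
Finally, these observations pin down the coefficients.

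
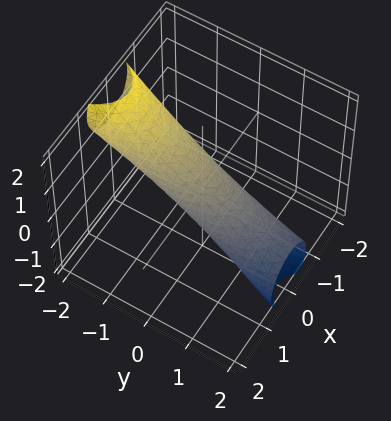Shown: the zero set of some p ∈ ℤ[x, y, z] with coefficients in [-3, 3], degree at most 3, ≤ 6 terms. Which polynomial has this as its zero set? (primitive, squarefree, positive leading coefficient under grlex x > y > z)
First, the degree is 2 — no degree-1 surface has this shape.
Then, reading off the gridlines: among the integer gridlines, it crosses the y-axis at y ∈ {-1, 1}.
Finally, fitting integer coefficients to these (and the overall shape) gives p.

3*x^2 + y^2 + 3*y*z + 2*z^2 - 1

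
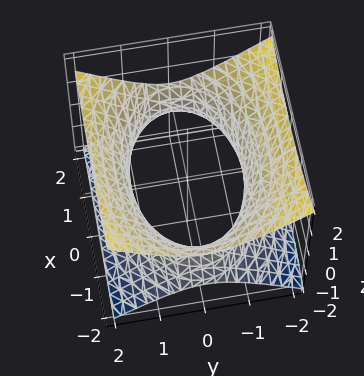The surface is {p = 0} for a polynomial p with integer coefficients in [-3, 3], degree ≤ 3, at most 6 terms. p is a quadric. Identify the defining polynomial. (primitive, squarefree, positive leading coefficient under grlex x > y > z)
x^2 + 2*y^2 - 3*z^2 - 3

(a) Degree: an hourglass — one-sheet hyperboloid; a quadric, so deg p = 2.
(b) Symmetries: it's symmetric under y → −y, forcing even powers of y; it's symmetric under z → −z, forcing even powers of z; the x ↦ −x reflection is a symmetry, so x appears only in even powers.
(c) From the visible intercepts: it misses every integer gridline on the z-axis.
(d) Putting this together gives p.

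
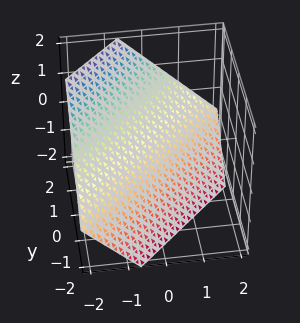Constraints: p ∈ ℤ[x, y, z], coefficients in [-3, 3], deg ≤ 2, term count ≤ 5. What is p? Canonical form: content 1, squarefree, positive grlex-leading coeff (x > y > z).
The degree is 1 — every cross-section is a straight line — this is a plane.
Solving for integer coefficients yields p as stated.

3*x - 3*y + 3*z + 2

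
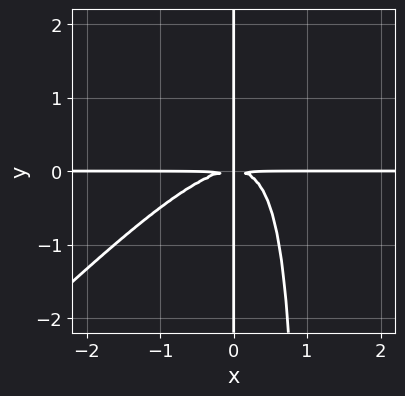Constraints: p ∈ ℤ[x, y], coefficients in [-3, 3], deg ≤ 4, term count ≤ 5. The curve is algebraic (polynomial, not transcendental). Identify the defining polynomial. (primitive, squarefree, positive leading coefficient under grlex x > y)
(a) deg p = 4. The shape is more complex than any degree-3 curve.
(b) From the axis intercepts and sections: the visible x-axis segment lies entirely on the curve; the visible y-axis segment lies entirely on the curve.
(c) Together with the visible shape, these determine p as stated.

x^3*y - x^2*y^2 + x*y^2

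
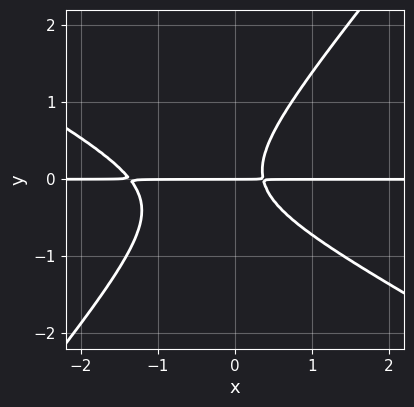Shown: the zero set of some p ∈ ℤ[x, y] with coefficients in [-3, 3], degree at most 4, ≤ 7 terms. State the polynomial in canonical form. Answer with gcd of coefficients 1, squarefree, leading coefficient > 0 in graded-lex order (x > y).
(a) deg p = 3. No degree-2 curve has this shape.
(b) Checking where it meets the axes: one y-axis crossing is at y = 0; every point of the x-axis in the box is on the curve.
(c) Solving for integer coefficients yields p as stated.

2*x^2*y + 2*x*y^2 - 3*y^3 + 2*x*y - y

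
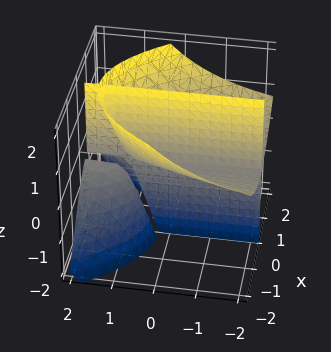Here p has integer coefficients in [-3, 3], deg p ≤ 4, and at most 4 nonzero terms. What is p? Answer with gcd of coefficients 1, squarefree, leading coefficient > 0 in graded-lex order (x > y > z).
1. There are 3 components. Treating them together as one polynomial.
2. The degree is 3 — no degree-2 surface has this shape.
3. From the axis intercepts and sections: it crosses the x-axis at the gridline x = 0; the visible y-axis segment lies entirely on the surface; the visible z-axis segment lies entirely on the surface.
4. Putting this together gives p.

2*x^3 + 3*x*y*z - x*z^2 - 3*x*z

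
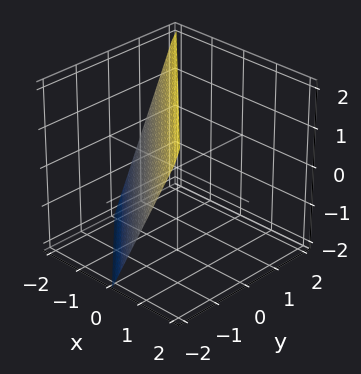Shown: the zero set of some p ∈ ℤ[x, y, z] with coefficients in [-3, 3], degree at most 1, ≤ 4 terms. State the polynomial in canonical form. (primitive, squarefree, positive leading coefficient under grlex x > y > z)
2*x + 2*y - z + 2

First, deg p = 1.
Then, reading off the gridlines: it meets the y-axis at y = -1 (among the integer gridlines); it meets the x-axis at x = -1 (among the integer gridlines); it crosses the z-axis at the gridline z = 2.
Finally, fitting integer coefficients to these (and the overall shape) gives p.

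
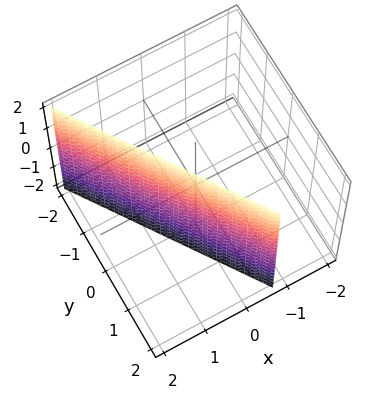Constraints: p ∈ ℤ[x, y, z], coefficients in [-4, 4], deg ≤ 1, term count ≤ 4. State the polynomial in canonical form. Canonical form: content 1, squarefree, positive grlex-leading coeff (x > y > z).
1. Degree: every cross-section is a straight line — this is a plane, so deg p = 1.
2. From the axis intercepts and sections: the surface avoids every integer z-axis point in the box; it meets the y-axis at y = 1 (among the integer gridlines).
3. Matching integer coefficients to the picture gives p.

3*x + 2*y - 2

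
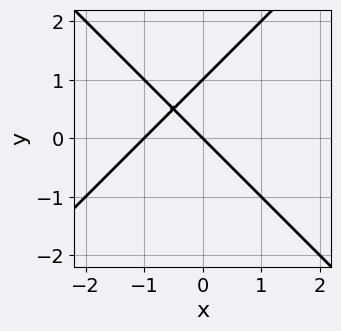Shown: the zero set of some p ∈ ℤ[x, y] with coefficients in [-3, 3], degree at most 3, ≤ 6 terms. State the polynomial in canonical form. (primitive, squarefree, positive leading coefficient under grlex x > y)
(a) deg p = 2. A generic line meets the curve in up to 2 points.
(b) Checking where it meets the axes: among the integer gridlines, it crosses the x-axis at x ∈ {-1, 0}; among the integer gridlines, it crosses the y-axis at y ∈ {0, 1}.
(c) Putting this together gives p.

x^2 - y^2 + x + y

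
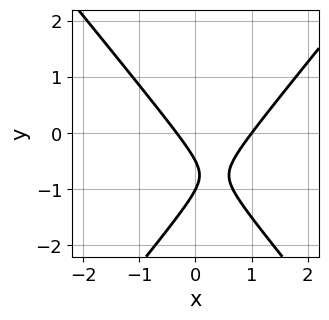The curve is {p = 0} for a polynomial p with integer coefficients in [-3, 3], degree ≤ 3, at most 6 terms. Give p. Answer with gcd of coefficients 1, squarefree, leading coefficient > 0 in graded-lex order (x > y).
3*x^2 - 2*y^2 - 2*x - 3*y - 1

1. deg p = 2. A generic line meets the curve in up to 2 points.
2. From the axis intercepts and sections: it meets the y-axis at y = -1 (among the integer gridlines); it crosses the x-axis at the gridline x = 1.
3. Putting this together gives p.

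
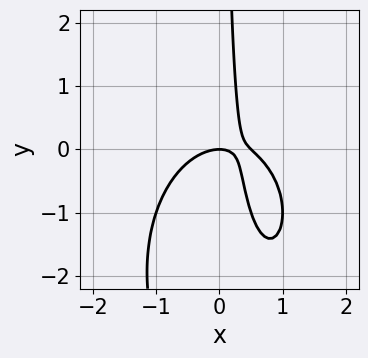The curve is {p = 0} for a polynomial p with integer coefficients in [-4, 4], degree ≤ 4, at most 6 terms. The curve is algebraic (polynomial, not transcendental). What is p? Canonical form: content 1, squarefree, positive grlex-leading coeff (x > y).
2*x^3 + x*y^2 - x^2 + 3*x*y - y

Degree: a generic line meets the curve in up to 3 points, so deg p = 3.
From the visible intercepts: it crosses the x-axis at the gridline x = 0; one y-axis crossing is at y = 0.
Assembling these constraints gives the stated polynomial.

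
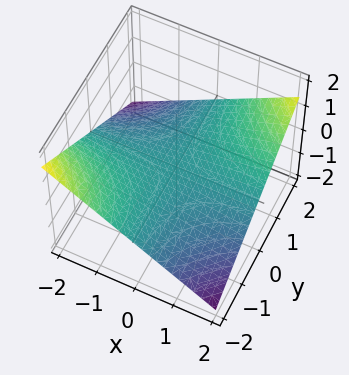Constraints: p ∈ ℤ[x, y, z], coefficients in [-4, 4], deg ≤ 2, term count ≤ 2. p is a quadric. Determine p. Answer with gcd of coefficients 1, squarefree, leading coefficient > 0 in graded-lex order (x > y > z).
x*y - 3*z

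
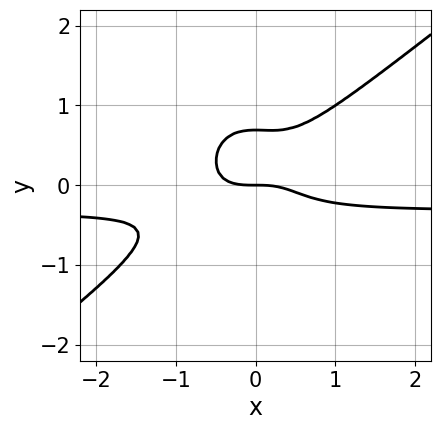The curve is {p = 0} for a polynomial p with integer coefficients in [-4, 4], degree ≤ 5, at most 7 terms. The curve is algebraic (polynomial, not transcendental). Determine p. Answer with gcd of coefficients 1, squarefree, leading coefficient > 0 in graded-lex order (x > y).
3*x^3*y - 2*x^2*y^2 - 3*y^4 + x^3 + y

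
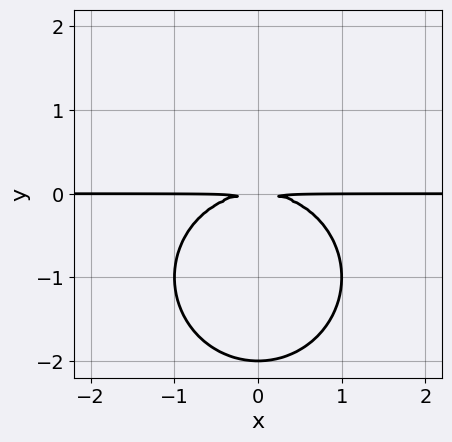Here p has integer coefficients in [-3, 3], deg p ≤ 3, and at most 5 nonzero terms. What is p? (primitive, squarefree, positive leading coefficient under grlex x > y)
x^2*y + y^3 + 2*y^2

(a) deg p = 3. The shape is more complex than any degree-2 curve.
(b) Symmetries: it's symmetric under x → −x, forcing even powers of x.
(c) Observable constraints: every point of the x-axis in the box is on the curve; one y-axis crossing is at y = -2.
(d) Assembling these constraints gives the stated polynomial.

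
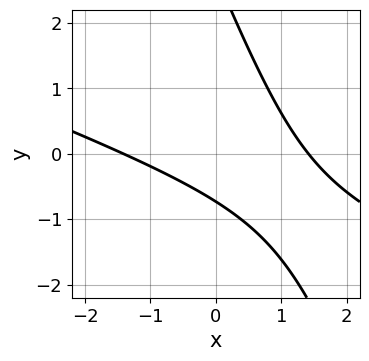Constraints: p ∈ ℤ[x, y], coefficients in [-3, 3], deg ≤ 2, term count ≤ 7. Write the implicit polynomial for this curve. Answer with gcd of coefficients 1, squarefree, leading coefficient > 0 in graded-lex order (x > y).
(a) The degree is 2 — the shape is more complex than any degree-1 curve.
(b) Solving for integer coefficients yields p as stated.

x^2 + 3*x*y + y^2 - 2*y - 2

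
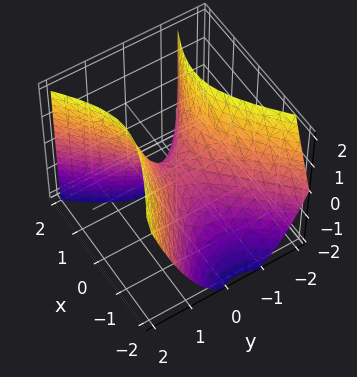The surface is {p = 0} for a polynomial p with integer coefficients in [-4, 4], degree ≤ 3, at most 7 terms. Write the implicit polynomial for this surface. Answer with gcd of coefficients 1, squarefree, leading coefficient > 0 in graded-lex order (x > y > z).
2*x^2 + x*y - x*z - 3*y^2 + 2*z

(a) Degree: a generic line meets the surface in up to 2 points, so deg p = 2.
(b) Checking where it meets the axes: one y-axis crossing is at y = 0; it meets the z-axis at z = 0 (among the integer gridlines); it crosses the x-axis at the gridline x = 0.
(c) Together with the visible shape, these determine p as stated.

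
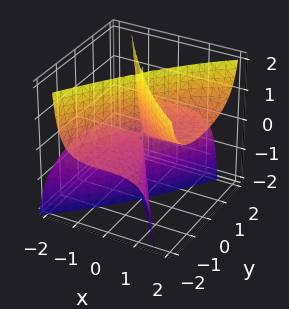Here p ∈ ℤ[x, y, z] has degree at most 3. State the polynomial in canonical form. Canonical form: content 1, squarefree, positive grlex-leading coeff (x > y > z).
x^3 - 3*x^2*z + 2*y^2*z

1. deg p = 3. The shape is more complex than any degree-2 surface.
2. Reading off the gridlines: one x-axis crossing is at x = 0; the visible z-axis segment lies entirely on the surface.
3. Fitting integer coefficients to these (and the overall shape) gives p. Check: (0, 2, 0) on the y-axis lies on the surface, and p(0, 2, 0) = 0. ✓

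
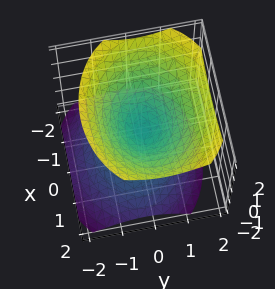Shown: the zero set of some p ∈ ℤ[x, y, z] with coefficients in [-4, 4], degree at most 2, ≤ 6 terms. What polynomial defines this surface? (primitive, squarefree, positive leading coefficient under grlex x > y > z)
1. I count 2 distinct pieces. Treating them together as one polynomial.
2. The degree is 2 — a generic line meets the surface in up to 2 points.
3. From the axis intercepts and sections: it crosses the z-axis at the gridline z = 0; it meets the x-axis at x = 0 (among the integer gridlines).
4. Fitting integer coefficients to these (and the overall shape) gives p.

2*x^2 + 3*y^2 - y*z - 3*z^2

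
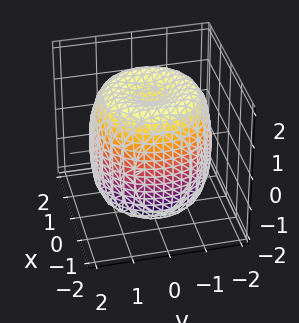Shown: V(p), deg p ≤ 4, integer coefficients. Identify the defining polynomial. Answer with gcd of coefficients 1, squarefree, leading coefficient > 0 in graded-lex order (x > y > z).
The degree is 4 — no degree-3 surface has this shape.
By symmetry, the surface is invariant under rotation about z: p = q(x² + y², z).
Checking where it meets the axes: a circular section at z = 1 has radius between 1 and 2.
Fitting integer coefficients to these (and the overall shape) gives p.

x^4 + 2*x^2*y^2 + y^4 - 2*x^2 - 2*y^2 + z^2 - 2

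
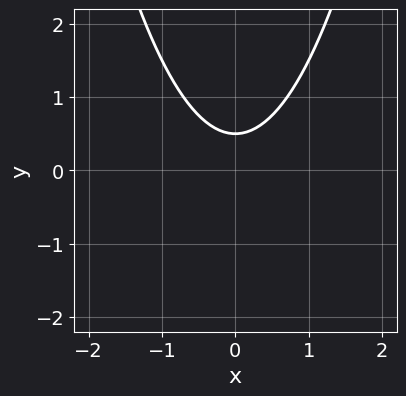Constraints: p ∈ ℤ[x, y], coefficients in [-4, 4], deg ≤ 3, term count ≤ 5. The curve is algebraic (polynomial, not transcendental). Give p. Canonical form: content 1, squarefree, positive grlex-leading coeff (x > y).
2*x^2 - 2*y + 1

deg p = 2. No degree-1 curve has this shape.
Symmetries: mirror symmetry x ↦ −x ⇒ only even powers of x.
Observable constraints: it misses every integer gridline on the x-axis.
Matching integer coefficients to the picture gives p.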